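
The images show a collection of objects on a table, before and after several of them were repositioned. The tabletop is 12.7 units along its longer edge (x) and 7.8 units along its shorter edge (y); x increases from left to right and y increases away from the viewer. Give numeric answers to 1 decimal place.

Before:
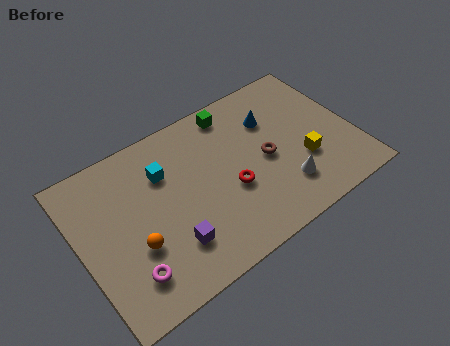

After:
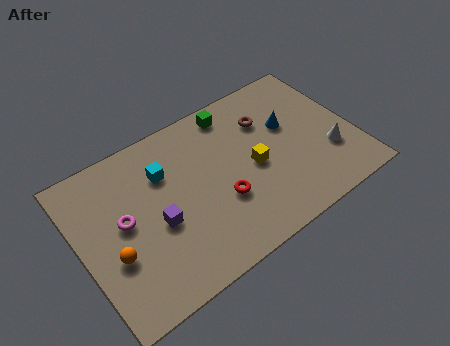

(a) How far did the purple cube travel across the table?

1.4

The purple cube moved from about (3.8, 2.0) to (3.4, 3.3), a distance of √(0.4² + 1.3²) ≈ 1.4.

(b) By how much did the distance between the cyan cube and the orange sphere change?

+0.6

They were about 3.2 units apart before and 3.8 after — 0.6 units further apart.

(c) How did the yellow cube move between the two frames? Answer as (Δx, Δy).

(-2.2, 0.9)

The yellow cube started near (10.2, 2.7) and ended near (8.0, 3.6).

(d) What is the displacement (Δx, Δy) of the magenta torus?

(0.2, 2.5)

The magenta torus was at about (1.8, 1.7) and moved to about (2.0, 4.2).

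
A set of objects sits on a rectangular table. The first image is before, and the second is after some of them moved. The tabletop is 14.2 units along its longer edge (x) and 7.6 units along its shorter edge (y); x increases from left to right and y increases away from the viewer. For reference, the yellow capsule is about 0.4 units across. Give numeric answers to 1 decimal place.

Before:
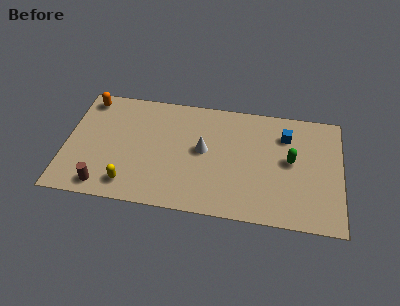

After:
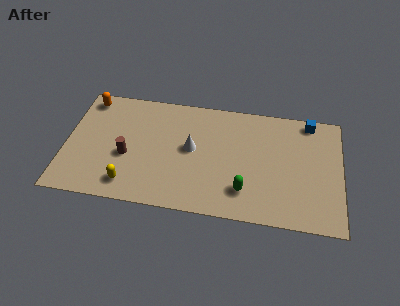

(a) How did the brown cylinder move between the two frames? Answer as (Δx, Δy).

(1.1, 2.1)

The brown cylinder started near (2.1, 1.0) and ended near (3.2, 3.1).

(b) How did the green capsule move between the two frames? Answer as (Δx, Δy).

(-2.3, -2.3)

From the two frames, the green capsule sits at roughly (11.6, 4.1) before and (9.3, 1.8) after.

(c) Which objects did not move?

the orange capsule and the yellow capsule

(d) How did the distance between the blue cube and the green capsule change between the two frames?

+4.3

The distance was about 1.6 in the first image and 5.9 in the second, so they moved 4.3 units further apart.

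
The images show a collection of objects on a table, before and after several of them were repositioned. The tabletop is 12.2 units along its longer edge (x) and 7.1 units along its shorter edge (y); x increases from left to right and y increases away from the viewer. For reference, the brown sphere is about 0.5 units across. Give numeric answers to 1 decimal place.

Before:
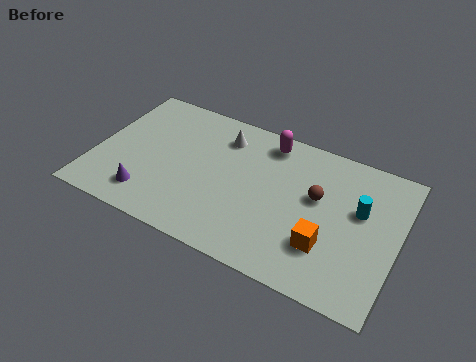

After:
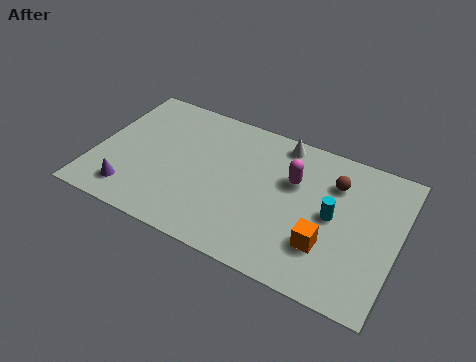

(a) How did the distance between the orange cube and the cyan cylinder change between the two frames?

-1.0

The distance was about 2.5 in the first image and 1.5 in the second, so they moved 1.0 units closer together.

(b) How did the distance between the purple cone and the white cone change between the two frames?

+2.5

Before: roughly 4.9 units apart; after: 7.4. That's 2.5 units further apart.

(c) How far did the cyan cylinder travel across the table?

1.2

The cyan cylinder moved from about (10.6, 4.3) to (9.6, 3.6), a distance of √(1.0² + 0.7²) ≈ 1.2.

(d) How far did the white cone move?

2.4

From (4.9, 5.6) to (7.2, 6.3), the white cone covered √(2.3² + 0.7²) ≈ 2.4 units.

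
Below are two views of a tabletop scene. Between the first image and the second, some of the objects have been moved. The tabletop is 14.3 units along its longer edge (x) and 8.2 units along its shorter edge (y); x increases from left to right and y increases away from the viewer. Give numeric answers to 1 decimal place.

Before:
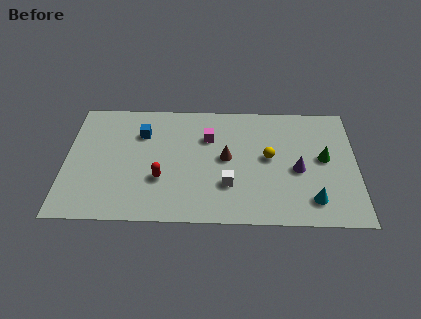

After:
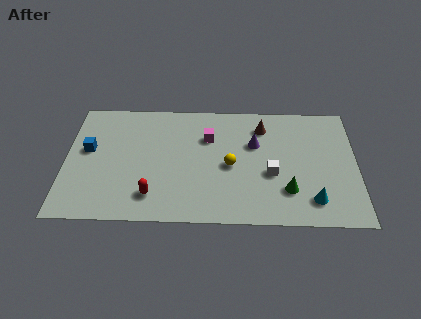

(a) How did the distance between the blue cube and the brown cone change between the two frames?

+4.3

They were about 4.5 units apart before and 8.8 after — 4.3 units further apart.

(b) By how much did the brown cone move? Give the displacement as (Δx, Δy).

(1.8, 2.2)

From the two frames, the brown cone sits at roughly (7.9, 4.3) before and (9.7, 6.5) after.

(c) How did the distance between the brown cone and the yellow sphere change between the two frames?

+1.0

They were about 2.1 units apart before and 3.1 after — 1.0 units further apart.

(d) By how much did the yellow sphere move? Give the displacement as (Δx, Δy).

(-1.9, -0.6)

The yellow sphere started near (10.0, 4.4) and ended near (8.1, 3.8).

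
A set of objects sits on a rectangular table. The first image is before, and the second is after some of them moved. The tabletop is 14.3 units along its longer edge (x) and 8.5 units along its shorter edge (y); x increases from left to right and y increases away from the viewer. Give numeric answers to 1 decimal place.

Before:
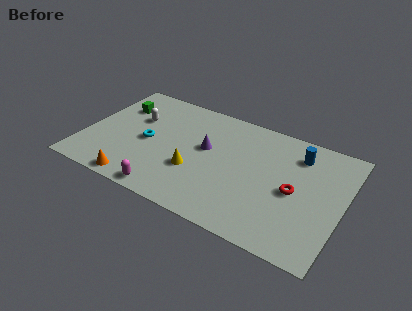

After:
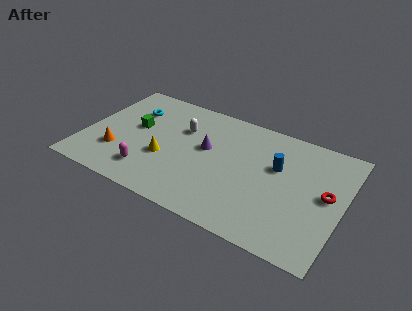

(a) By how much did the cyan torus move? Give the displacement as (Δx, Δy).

(-1.2, 2.1)

The cyan torus was at about (3.5, 4.0) and moved to about (2.3, 6.1).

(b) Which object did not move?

the purple cone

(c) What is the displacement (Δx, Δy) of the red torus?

(1.7, 0.5)

From the two frames, the red torus sits at roughly (11.7, 4.0) before and (13.4, 4.5) after.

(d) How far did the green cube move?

1.8

The green cube was near (1.5, 6.1) before and (2.7, 4.8) after, so it travelled √(1.2² + 1.3²) ≈ 1.8 units.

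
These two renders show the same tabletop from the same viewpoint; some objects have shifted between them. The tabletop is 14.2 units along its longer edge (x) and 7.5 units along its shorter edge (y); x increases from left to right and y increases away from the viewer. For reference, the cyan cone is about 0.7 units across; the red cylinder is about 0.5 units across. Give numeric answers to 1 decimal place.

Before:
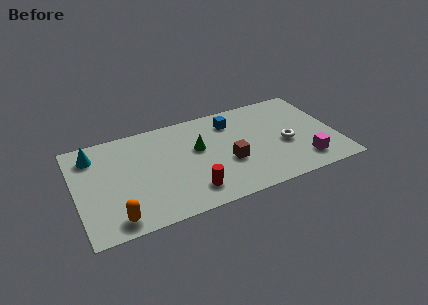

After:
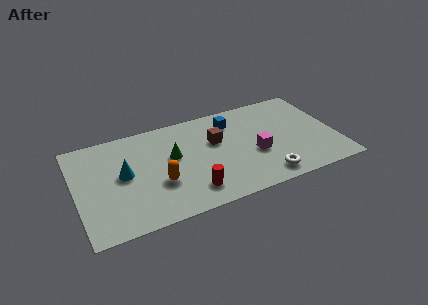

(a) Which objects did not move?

the red cylinder and the blue cube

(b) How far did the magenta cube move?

2.9

The magenta cube moved from about (12.2, 1.5) to (9.7, 3.0), a distance of √(2.5² + 1.5²) ≈ 2.9.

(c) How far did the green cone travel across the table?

1.4

The green cone was near (6.7, 4.5) before and (5.3, 4.4) after, so it travelled √(1.4² + 0.1²) ≈ 1.4 units.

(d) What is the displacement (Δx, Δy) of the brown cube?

(-0.5, 1.8)

The brown cube was at about (8.2, 2.9) and moved to about (7.7, 4.7).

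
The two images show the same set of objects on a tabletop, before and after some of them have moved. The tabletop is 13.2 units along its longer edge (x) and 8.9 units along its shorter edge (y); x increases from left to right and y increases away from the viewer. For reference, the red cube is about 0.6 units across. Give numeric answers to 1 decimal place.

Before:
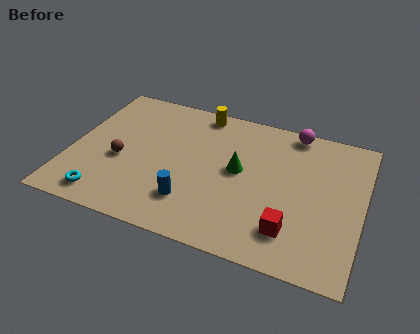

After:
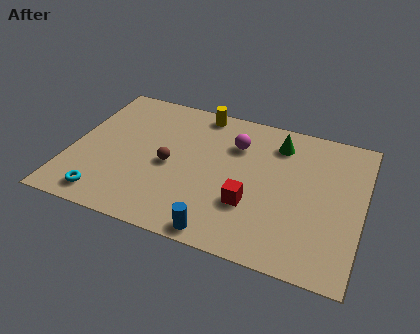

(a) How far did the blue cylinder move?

2.1

The blue cylinder was near (5.7, 2.2) before and (7.2, 0.8) after, so it travelled √(1.5² + 1.4²) ≈ 2.1 units.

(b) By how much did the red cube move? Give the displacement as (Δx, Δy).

(-1.9, 0.9)

The red cube was at about (10.2, 2.0) and moved to about (8.3, 2.9).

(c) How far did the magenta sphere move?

3.0

The magenta sphere was near (9.8, 8.1) before and (7.3, 6.4) after, so it travelled √(2.5² + 1.7²) ≈ 3.0 units.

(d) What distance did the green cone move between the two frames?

2.8

The green cone was near (7.6, 4.8) before and (9.2, 7.1) after, so it travelled √(1.6² + 2.3²) ≈ 2.8 units.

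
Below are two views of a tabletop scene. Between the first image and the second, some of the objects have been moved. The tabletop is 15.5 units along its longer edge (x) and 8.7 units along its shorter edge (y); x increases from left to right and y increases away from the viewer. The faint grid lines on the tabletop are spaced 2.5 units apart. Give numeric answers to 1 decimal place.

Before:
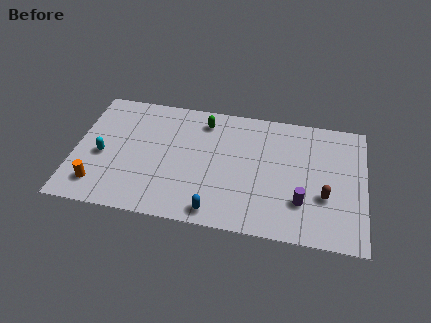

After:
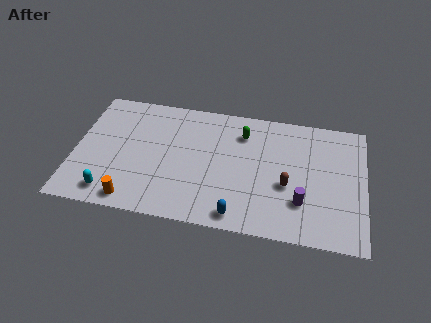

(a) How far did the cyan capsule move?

2.6

The cyan capsule was near (1.5, 3.8) before and (2.1, 1.3) after, so it travelled √(0.6² + 2.5²) ≈ 2.6 units.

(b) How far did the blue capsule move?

1.2

The blue capsule was near (7.7, 1.0) before and (8.9, 1.0) after, so it travelled √(1.2² + 0.0²) ≈ 1.2 units.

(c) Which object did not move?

the purple cylinder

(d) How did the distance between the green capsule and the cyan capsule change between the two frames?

+2.4

They were about 6.3 units apart before and 8.7 after — 2.4 units further apart.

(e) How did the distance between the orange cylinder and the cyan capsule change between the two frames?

-0.9

Before: roughly 2.1 units apart; after: 1.2. That's 0.9 units closer together.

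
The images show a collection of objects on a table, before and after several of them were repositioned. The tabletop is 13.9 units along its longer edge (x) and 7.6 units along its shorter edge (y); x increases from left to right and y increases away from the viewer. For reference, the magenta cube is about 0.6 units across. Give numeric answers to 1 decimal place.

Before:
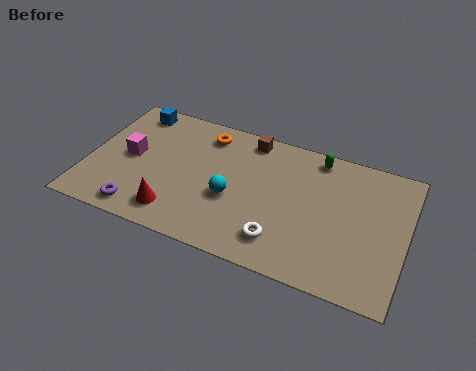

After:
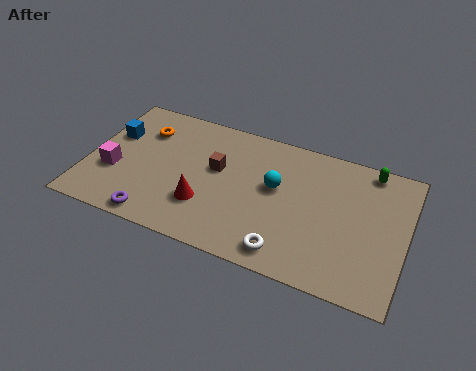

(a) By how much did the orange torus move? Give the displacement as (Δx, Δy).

(-2.7, -0.7)

The orange torus was at about (4.9, 6.3) and moved to about (2.2, 5.6).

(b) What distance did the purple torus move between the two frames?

0.7

The purple torus moved from about (2.6, 1.0) to (3.3, 0.8), a distance of √(0.7² + 0.2²) ≈ 0.7.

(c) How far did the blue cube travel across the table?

1.8

From (1.6, 6.6) to (0.9, 4.9), the blue cube covered √(0.7² + 1.7²) ≈ 1.8 units.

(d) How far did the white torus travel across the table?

0.6

The white torus moved from about (8.7, 1.6) to (9.0, 1.1), a distance of √(0.3² + 0.5²) ≈ 0.6.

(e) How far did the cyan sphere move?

2.2

From (6.4, 3.1) to (8.2, 4.4), the cyan sphere covered √(1.8² + 1.3²) ≈ 2.2 units.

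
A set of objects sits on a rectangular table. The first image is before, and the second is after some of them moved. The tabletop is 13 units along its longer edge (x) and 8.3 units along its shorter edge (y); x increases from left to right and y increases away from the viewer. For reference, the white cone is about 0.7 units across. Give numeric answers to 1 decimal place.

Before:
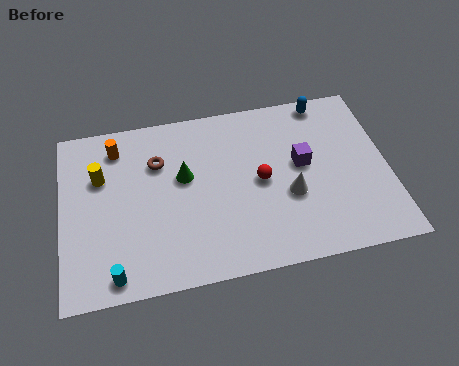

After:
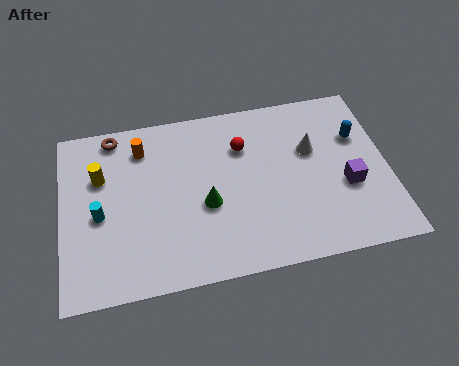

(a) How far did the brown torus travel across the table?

2.3

From (3.9, 5.8) to (2.2, 7.4), the brown torus covered √(1.7² + 1.6²) ≈ 2.3 units.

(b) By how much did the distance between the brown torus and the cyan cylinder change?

-1.5

Before: roughly 5.3 units apart; after: 3.8. That's 1.5 units closer together.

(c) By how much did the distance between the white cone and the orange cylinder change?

-0.8

Before: roughly 7.6 units apart; after: 6.8. That's 0.8 units closer together.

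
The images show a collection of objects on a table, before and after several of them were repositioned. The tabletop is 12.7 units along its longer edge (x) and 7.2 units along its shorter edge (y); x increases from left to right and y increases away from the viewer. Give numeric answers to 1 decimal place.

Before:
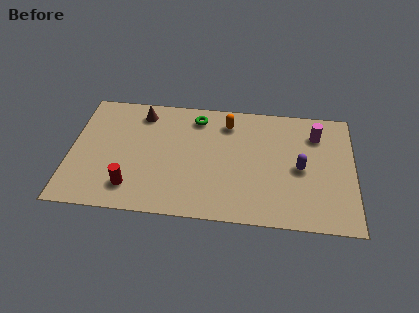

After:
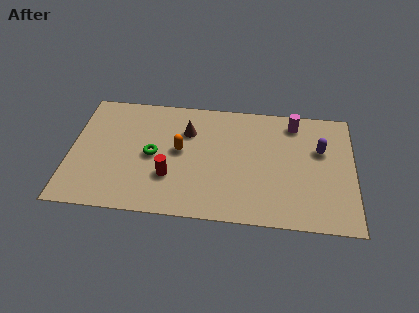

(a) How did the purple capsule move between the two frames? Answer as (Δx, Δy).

(0.9, 1.2)

The purple capsule was at about (10.3, 3.4) and moved to about (11.2, 4.6).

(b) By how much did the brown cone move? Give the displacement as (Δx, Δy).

(2.1, -0.9)

The brown cone was at about (3.1, 6.0) and moved to about (5.2, 5.1).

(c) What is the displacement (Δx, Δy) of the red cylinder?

(1.7, 0.8)

The red cylinder started near (2.8, 1.5) and ended near (4.5, 2.3).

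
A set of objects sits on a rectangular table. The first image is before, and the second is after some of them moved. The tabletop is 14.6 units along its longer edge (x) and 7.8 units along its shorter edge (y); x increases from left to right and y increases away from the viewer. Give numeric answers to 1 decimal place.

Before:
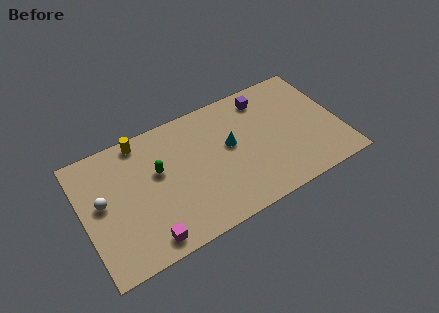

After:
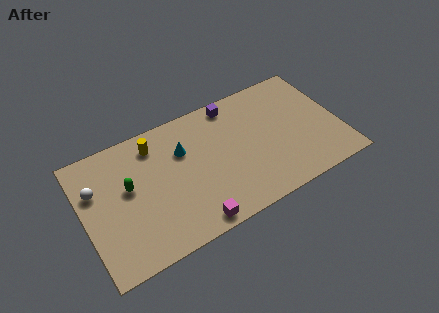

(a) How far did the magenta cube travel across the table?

2.5

The magenta cube was near (3.2, 1.0) before and (5.7, 0.8) after, so it travelled √(2.5² + 0.2²) ≈ 2.5 units.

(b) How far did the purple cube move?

1.8

The purple cube was near (10.7, 6.5) before and (8.9, 6.9) after, so it travelled √(1.8² + 0.4²) ≈ 1.8 units.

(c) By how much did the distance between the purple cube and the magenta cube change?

-2.4

The distance was about 9.3 in the first image and 6.9 in the second, so they moved 2.4 units closer together.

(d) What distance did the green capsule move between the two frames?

1.7

From (4.3, 4.7) to (2.6, 4.5), the green capsule covered √(1.7² + 0.2²) ≈ 1.7 units.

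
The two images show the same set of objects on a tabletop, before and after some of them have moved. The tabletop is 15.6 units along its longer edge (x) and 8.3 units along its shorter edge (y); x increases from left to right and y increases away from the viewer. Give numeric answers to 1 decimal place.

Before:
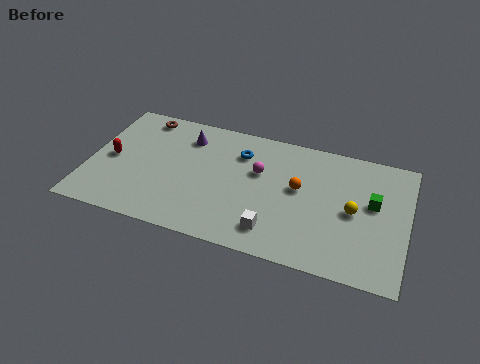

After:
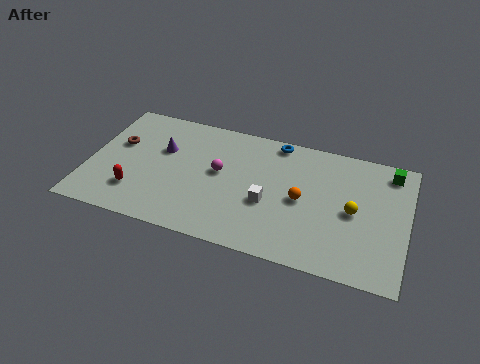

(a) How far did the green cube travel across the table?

2.4

The green cube was near (13.9, 4.8) before and (14.6, 7.1) after, so it travelled √(0.7² + 2.3²) ≈ 2.4 units.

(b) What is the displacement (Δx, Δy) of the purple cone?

(-1.1, -1.2)

From the two frames, the purple cone sits at roughly (4.6, 6.5) before and (3.5, 5.3) after.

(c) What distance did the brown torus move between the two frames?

2.4

The brown torus was near (2.3, 7.3) before and (1.3, 5.1) after, so it travelled √(1.0² + 2.2²) ≈ 2.4 units.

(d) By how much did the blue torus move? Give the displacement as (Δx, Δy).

(1.7, 1.3)

The blue torus started near (7.3, 6.2) and ended near (9.0, 7.5).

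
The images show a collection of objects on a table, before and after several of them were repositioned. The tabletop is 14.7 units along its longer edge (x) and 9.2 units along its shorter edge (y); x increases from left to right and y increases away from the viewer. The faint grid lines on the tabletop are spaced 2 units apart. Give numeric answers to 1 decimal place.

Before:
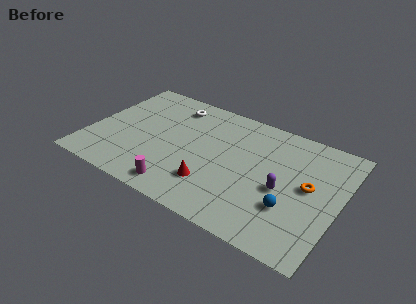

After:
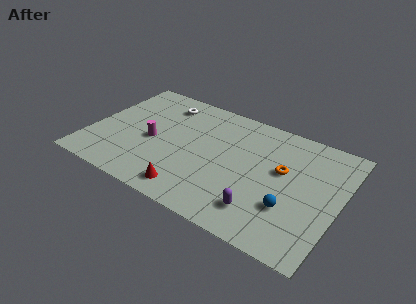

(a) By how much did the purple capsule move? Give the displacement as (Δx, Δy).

(-0.9, -2.1)

The purple capsule was at about (11.5, 4.0) and moved to about (10.6, 1.9).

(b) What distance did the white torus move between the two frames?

0.6

From (4.4, 7.6) to (3.8, 7.5), the white torus covered √(0.6² + 0.1²) ≈ 0.6 units.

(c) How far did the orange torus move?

1.7

The orange torus was near (12.9, 4.9) before and (11.3, 5.4) after, so it travelled √(1.6² + 0.5²) ≈ 1.7 units.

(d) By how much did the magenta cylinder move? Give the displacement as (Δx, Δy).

(-2.2, 2.9)

The magenta cylinder was at about (5.9, 1.2) and moved to about (3.7, 4.1).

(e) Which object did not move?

the blue sphere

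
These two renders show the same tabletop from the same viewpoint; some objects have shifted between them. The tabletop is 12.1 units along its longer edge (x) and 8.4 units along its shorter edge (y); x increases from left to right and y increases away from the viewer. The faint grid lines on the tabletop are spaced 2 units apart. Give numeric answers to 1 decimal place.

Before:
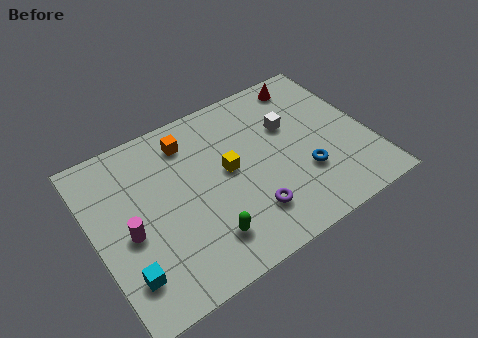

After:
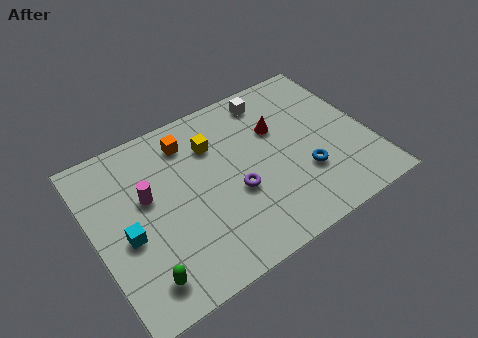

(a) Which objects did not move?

the blue torus and the orange cube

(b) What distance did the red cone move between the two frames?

2.5

From (10.0, 7.3) to (8.3, 5.5), the red cone covered √(1.7² + 1.8²) ≈ 2.5 units.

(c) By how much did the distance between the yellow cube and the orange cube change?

-1.5

They were about 2.7 units apart before and 1.2 after — 1.5 units closer together.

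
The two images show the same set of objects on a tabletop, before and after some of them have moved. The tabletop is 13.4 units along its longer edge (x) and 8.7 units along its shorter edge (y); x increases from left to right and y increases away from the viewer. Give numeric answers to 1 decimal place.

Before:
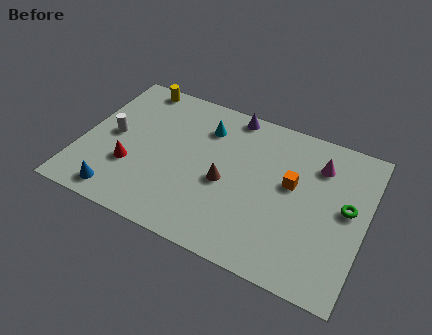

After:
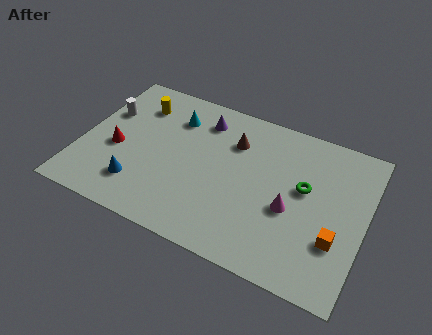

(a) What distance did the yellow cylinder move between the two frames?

1.2

The yellow cylinder was near (2.0, 7.9) before and (2.3, 6.7) after, so it travelled √(0.3² + 1.2²) ≈ 1.2 units.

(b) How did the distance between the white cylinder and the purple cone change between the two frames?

-1.7

The distance was about 6.4 in the first image and 4.7 in the second, so they moved 1.7 units closer together.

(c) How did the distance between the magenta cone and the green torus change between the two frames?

-0.9

The distance was about 2.4 in the first image and 1.5 in the second, so they moved 0.9 units closer together.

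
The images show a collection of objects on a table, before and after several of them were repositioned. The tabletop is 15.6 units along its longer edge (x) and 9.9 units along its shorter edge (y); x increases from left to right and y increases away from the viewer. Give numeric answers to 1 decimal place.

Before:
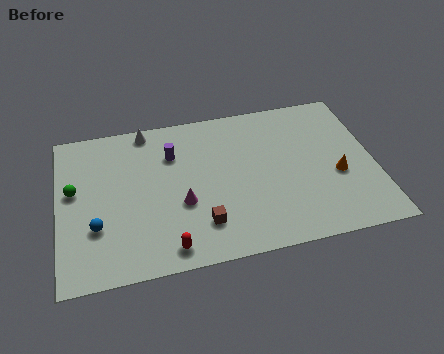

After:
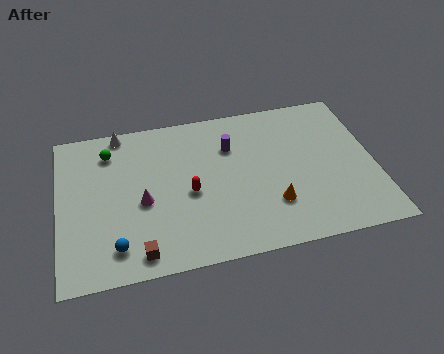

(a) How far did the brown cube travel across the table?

3.3

The brown cube moved from about (6.9, 2.3) to (3.8, 1.2), a distance of √(3.1² + 1.1²) ≈ 3.3.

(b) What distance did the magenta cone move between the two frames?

2.0

The magenta cone was near (6.0, 3.8) before and (4.1, 4.3) after, so it travelled √(1.9² + 0.5²) ≈ 2.0 units.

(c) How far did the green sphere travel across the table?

2.8

The green sphere moved from about (0.8, 5.7) to (2.6, 7.9), a distance of √(1.8² + 2.2²) ≈ 2.8.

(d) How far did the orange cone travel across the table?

3.5

The orange cone was near (13.7, 4.0) before and (10.4, 2.8) after, so it travelled √(3.3² + 1.2²) ≈ 3.5 units.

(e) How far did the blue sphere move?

1.7

The blue sphere moved from about (1.8, 3.2) to (2.7, 1.8), a distance of √(0.9² + 1.4²) ≈ 1.7.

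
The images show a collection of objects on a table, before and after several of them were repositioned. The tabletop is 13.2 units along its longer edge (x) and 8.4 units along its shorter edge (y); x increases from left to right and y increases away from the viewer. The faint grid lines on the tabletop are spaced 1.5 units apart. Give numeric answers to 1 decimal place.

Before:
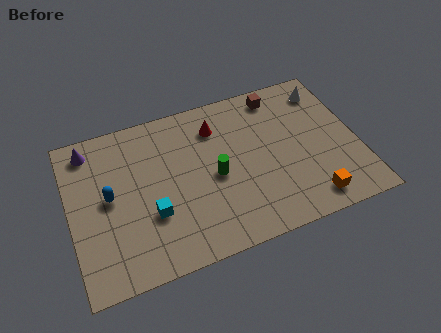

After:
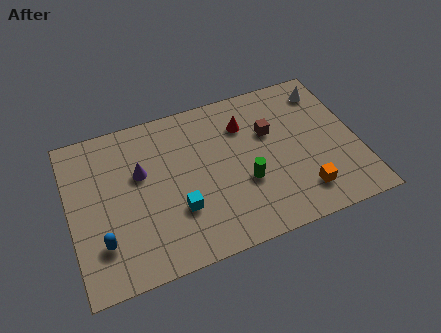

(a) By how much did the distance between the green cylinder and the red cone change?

+0.5

They were about 2.6 units apart before and 3.1 after — 0.5 units further apart.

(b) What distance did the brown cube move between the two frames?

2.0

From (9.9, 7.3) to (9.3, 5.4), the brown cube covered √(0.6² + 1.9²) ≈ 2.0 units.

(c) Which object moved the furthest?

the purple cone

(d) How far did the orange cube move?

0.6

The orange cube moved from about (10.7, 1.2) to (10.4, 1.7), a distance of √(0.3² + 0.5²) ≈ 0.6.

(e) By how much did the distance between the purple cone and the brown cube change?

-2.8

They were about 8.8 units apart before and 6.0 after — 2.8 units closer together.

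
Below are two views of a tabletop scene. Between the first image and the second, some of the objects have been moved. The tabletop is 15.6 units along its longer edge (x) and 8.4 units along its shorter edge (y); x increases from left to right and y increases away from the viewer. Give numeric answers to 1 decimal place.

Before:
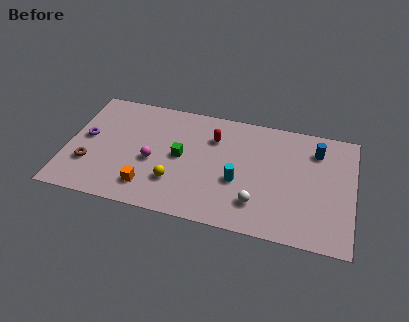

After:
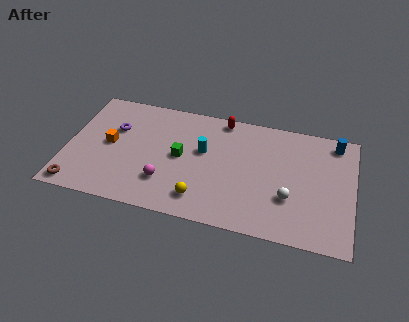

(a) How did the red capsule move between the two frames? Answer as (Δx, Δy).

(0.4, 1.5)

The red capsule was at about (7.9, 6.1) and moved to about (8.3, 7.6).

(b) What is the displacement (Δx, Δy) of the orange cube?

(-2.3, 2.6)

From the two frames, the orange cube sits at roughly (4.6, 1.7) before and (2.3, 4.3) after.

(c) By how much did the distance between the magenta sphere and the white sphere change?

+0.7

Before: roughly 6.0 units apart; after: 6.7. That's 0.7 units further apart.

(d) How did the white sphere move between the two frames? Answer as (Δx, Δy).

(1.7, 0.8)

The white sphere was at about (10.5, 2.0) and moved to about (12.2, 2.8).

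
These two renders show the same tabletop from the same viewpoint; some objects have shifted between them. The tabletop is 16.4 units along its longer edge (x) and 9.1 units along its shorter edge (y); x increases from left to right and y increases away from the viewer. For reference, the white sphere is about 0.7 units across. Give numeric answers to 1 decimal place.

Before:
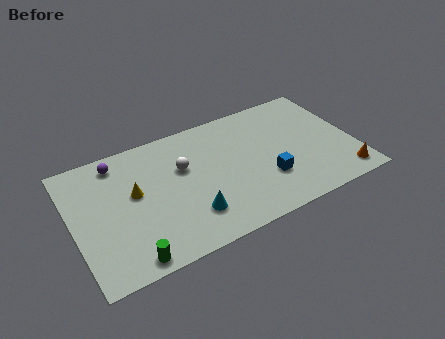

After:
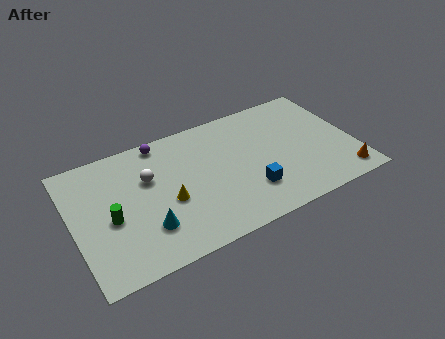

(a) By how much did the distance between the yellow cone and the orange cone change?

-2.1

They were about 12.4 units apart before and 10.3 after — 2.1 units closer together.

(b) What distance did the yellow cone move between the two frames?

2.3

The yellow cone moved from about (3.6, 5.2) to (5.4, 3.8), a distance of √(1.8² + 1.4²) ≈ 2.3.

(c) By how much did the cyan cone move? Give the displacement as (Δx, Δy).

(-2.5, 0.2)

The cyan cone was at about (6.5, 2.3) and moved to about (4.0, 2.5).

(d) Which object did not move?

the orange cone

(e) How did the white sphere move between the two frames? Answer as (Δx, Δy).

(-2.0, 0.1)

The white sphere started near (6.5, 5.8) and ended near (4.5, 5.9).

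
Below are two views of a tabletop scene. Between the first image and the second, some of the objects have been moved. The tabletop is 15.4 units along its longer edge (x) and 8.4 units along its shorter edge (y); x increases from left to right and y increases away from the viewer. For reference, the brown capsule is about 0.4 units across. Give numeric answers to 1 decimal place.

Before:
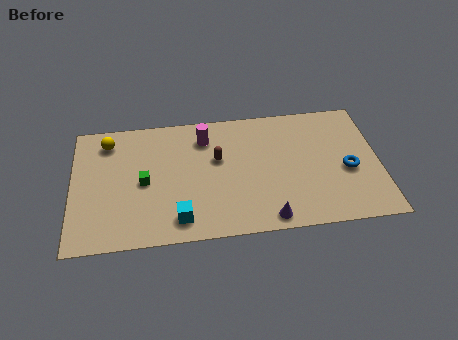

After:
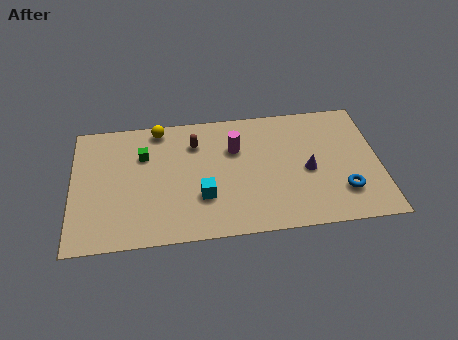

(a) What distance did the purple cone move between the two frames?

3.6

The purple cone moved from about (9.7, 0.9) to (11.8, 3.8), a distance of √(2.1² + 2.9²) ≈ 3.6.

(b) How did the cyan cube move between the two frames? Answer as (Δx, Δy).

(1.2, 1.3)

The cyan cube started near (5.3, 1.4) and ended near (6.5, 2.7).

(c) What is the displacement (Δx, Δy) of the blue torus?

(-0.3, -1.4)

From the two frames, the blue torus sits at roughly (13.8, 3.6) before and (13.5, 2.2) after.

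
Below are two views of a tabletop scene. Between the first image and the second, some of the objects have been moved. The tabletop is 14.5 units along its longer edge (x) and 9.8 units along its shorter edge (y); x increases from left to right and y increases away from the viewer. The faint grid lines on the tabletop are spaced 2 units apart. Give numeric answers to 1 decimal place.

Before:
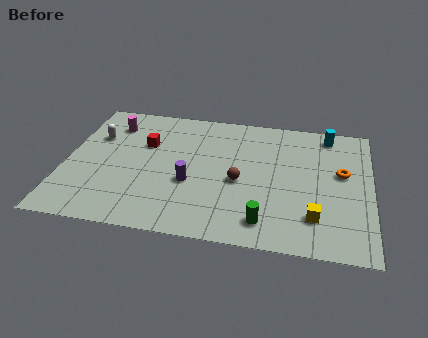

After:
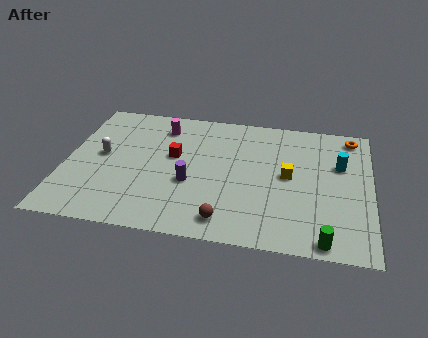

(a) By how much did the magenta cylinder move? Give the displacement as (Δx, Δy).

(2.4, 0.2)

From the two frames, the magenta cylinder sits at roughly (2.0, 7.7) before and (4.4, 7.9) after.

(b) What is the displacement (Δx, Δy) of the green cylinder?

(2.8, -0.8)

From the two frames, the green cylinder sits at roughly (9.6, 1.6) before and (12.4, 0.8) after.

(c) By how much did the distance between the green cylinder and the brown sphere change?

+1.6

They were about 3.0 units apart before and 4.6 after — 1.6 units further apart.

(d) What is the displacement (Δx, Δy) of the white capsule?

(0.4, -1.4)

From the two frames, the white capsule sits at roughly (1.3, 6.6) before and (1.7, 5.2) after.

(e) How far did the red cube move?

1.6

The red cube was near (3.7, 6.4) before and (5.1, 5.7) after, so it travelled √(1.4² + 0.7²) ≈ 1.6 units.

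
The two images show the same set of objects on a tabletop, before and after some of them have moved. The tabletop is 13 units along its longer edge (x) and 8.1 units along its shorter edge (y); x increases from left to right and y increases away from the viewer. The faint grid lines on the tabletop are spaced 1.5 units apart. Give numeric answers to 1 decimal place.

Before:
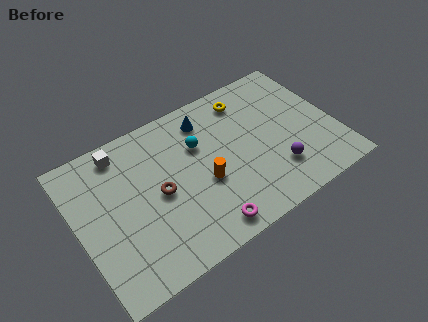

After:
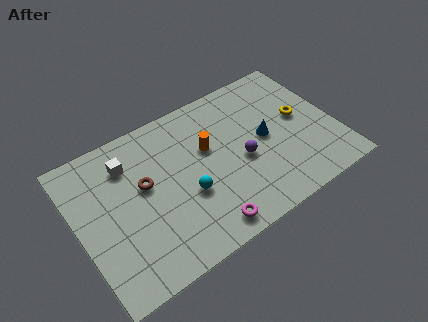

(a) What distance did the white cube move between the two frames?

0.8

From (2.6, 7.0) to (2.8, 6.2), the white cube covered √(0.2² + 0.8²) ≈ 0.8 units.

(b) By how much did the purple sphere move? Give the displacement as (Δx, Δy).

(-1.5, 1.4)

From the two frames, the purple sphere sits at roughly (9.7, 2.1) before and (8.2, 3.5) after.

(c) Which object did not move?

the magenta torus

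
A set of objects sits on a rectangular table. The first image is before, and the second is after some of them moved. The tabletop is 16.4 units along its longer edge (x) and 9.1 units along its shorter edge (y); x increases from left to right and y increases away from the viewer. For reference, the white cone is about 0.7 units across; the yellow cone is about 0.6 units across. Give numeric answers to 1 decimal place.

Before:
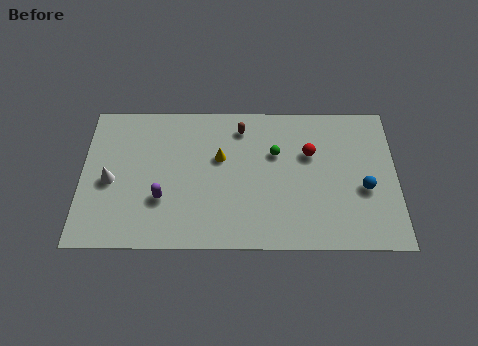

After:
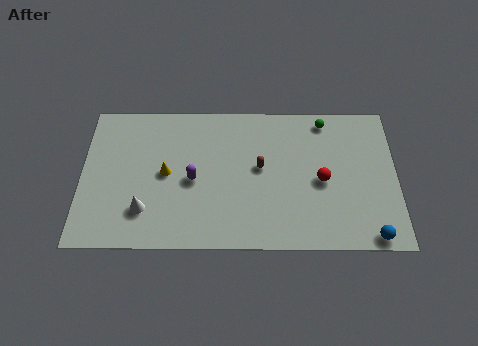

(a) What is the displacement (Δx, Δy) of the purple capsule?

(1.6, 1.2)

The purple capsule was at about (4.2, 3.0) and moved to about (5.8, 4.2).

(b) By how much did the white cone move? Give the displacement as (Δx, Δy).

(1.8, -1.8)

The white cone started near (1.5, 4.1) and ended near (3.3, 2.3).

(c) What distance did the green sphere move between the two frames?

3.3

The green sphere moved from about (10.1, 5.9) to (12.7, 8.0), a distance of √(2.6² + 2.1²) ≈ 3.3.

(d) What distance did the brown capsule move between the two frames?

2.7

From (8.3, 7.5) to (9.3, 5.0), the brown capsule covered √(1.0² + 2.5²) ≈ 2.7 units.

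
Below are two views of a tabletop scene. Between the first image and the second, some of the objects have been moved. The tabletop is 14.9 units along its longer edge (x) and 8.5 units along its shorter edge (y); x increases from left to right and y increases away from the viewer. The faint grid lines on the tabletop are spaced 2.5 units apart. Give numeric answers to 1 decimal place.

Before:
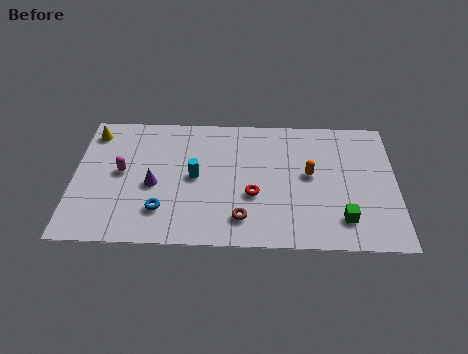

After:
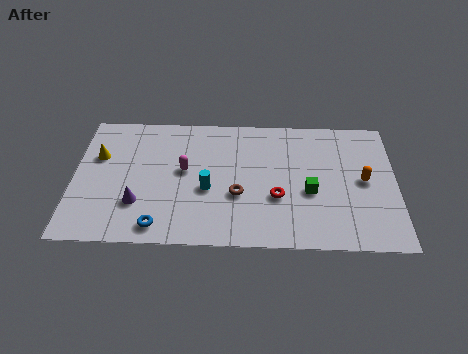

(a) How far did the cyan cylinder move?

1.0

From (5.6, 4.3) to (6.2, 3.5), the cyan cylinder covered √(0.6² + 0.8²) ≈ 1.0 units.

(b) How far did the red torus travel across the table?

1.1

From (8.3, 3.2) to (9.4, 3.1), the red torus covered √(1.1² + 0.1²) ≈ 1.1 units.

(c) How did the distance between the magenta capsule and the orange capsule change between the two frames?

-0.4

Before: roughly 8.7 units apart; after: 8.3. That's 0.4 units closer together.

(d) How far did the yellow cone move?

1.6

From (0.8, 7.1) to (1.1, 5.5), the yellow cone covered √(0.3² + 1.6²) ≈ 1.6 units.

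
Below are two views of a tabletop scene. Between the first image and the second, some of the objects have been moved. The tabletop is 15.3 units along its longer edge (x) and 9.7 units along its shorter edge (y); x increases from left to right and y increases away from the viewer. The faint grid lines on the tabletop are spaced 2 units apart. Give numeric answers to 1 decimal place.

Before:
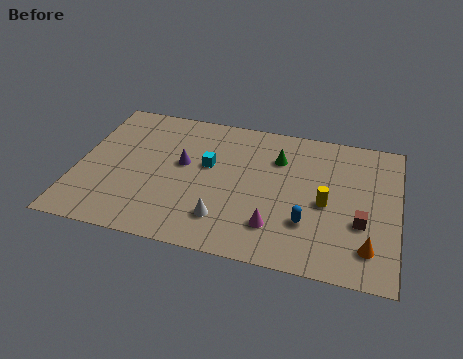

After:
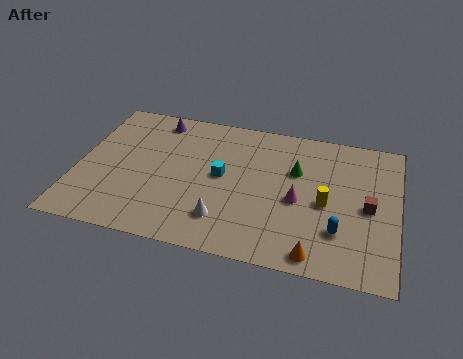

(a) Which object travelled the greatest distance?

the purple cone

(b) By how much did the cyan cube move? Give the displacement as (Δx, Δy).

(0.7, -0.6)

The cyan cube started near (6.2, 5.7) and ended near (6.9, 5.1).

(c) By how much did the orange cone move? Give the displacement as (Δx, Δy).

(-2.4, -1.0)

The orange cone was at about (14.0, 2.0) and moved to about (11.6, 1.0).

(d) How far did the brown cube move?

1.1

The brown cube was near (13.6, 3.5) before and (13.9, 4.6) after, so it travelled √(0.3² + 1.1²) ≈ 1.1 units.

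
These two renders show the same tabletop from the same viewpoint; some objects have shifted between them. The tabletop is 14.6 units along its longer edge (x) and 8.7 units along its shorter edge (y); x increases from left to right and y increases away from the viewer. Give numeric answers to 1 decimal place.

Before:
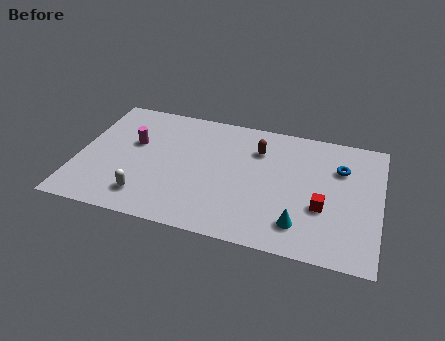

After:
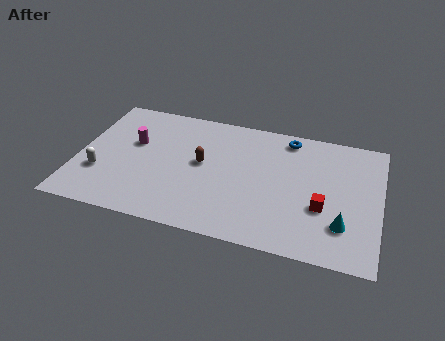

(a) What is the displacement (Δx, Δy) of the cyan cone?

(2.0, 0.5)

The cyan cone started near (10.9, 1.8) and ended near (12.9, 2.3).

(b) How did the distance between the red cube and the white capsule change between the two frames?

+2.2

The distance was about 8.5 in the first image and 10.7 in the second, so they moved 2.2 units further apart.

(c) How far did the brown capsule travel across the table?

3.1

The brown capsule moved from about (8.6, 6.4) to (6.0, 4.7), a distance of √(2.6² + 1.7²) ≈ 3.1.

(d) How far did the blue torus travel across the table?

3.0

The blue torus was near (12.6, 6.1) before and (10.0, 7.6) after, so it travelled √(2.6² + 1.5²) ≈ 3.0 units.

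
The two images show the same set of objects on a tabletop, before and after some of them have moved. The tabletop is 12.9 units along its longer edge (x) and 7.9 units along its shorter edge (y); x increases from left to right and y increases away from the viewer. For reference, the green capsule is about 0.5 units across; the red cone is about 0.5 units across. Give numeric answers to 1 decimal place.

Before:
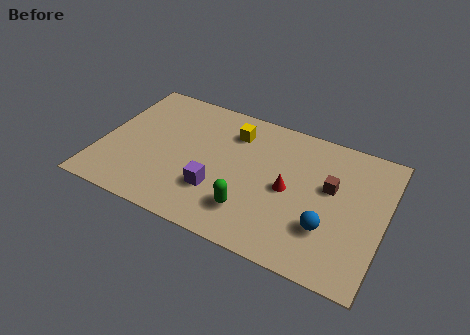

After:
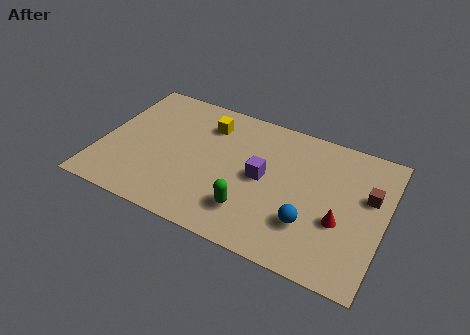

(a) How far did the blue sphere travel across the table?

0.8

The blue sphere was near (10.5, 2.4) before and (9.7, 2.3) after, so it travelled √(0.8² + 0.1²) ≈ 0.8 units.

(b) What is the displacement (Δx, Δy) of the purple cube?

(1.9, 1.6)

The purple cube started near (5.5, 2.4) and ended near (7.4, 4.0).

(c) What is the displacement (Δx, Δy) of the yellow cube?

(-1.2, 0.0)

The yellow cube started near (5.8, 6.1) and ended near (4.6, 6.1).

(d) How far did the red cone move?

2.5

From (8.6, 3.8) to (11.0, 3.0), the red cone covered √(2.4² + 0.8²) ≈ 2.5 units.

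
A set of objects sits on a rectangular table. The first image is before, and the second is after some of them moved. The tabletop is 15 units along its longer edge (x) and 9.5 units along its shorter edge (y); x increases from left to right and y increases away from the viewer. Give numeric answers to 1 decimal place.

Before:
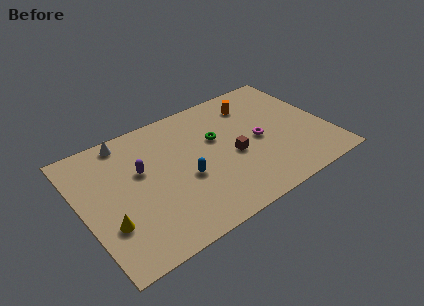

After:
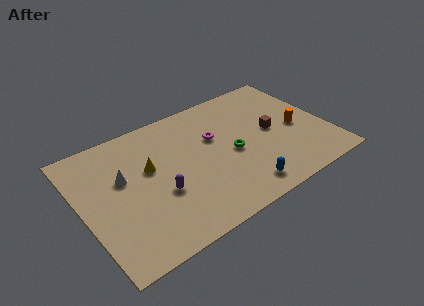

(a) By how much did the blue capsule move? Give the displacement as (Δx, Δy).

(3.0, -2.5)

The blue capsule was at about (6.1, 3.9) and moved to about (9.1, 1.4).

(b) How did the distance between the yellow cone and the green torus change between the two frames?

-2.6

The distance was about 7.7 in the first image and 5.1 in the second, so they moved 2.6 units closer together.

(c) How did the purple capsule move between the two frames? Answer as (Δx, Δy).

(0.8, -2.2)

From the two frames, the purple capsule sits at roughly (3.7, 5.8) before and (4.5, 3.6) after.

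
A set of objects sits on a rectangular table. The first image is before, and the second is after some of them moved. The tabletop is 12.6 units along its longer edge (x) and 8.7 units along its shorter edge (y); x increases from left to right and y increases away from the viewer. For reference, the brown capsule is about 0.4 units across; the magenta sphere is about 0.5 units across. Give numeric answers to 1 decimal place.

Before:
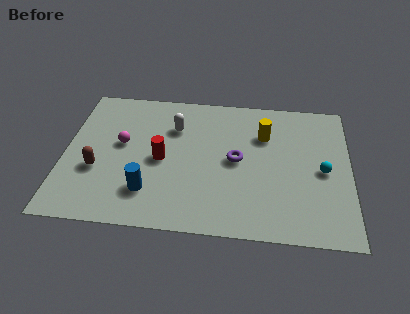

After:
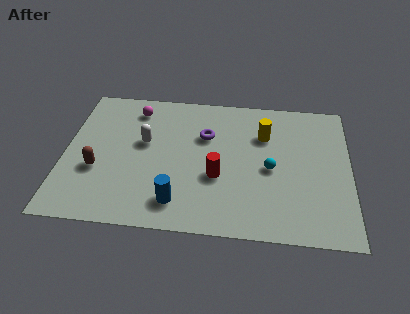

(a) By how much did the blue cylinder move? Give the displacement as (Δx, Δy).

(1.3, -0.5)

The blue cylinder was at about (3.8, 2.1) and moved to about (5.1, 1.6).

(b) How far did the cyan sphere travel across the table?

2.3

The cyan sphere was near (11.4, 4.1) before and (9.1, 4.0) after, so it travelled √(2.3² + 0.1²) ≈ 2.3 units.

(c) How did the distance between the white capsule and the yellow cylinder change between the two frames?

+1.4

The distance was about 4.0 in the first image and 5.4 in the second, so they moved 1.4 units further apart.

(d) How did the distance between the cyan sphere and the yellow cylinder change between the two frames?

-1.2

Before: roughly 3.3 units apart; after: 2.1. That's 1.2 units closer together.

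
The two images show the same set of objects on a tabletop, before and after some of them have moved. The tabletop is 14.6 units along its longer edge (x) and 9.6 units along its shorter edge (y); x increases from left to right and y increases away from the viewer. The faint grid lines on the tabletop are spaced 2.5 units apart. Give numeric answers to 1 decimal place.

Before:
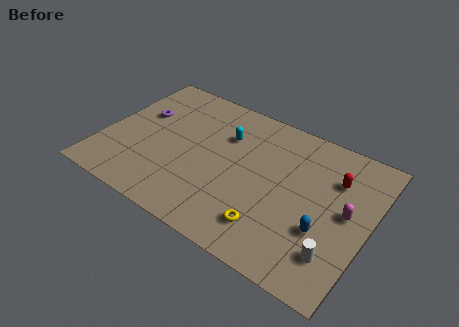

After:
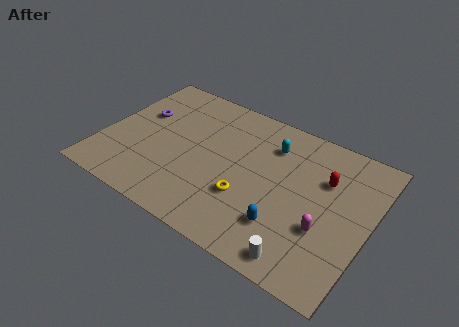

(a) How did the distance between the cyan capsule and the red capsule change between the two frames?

-2.9

The distance was about 6.1 in the first image and 3.2 in the second, so they moved 2.9 units closer together.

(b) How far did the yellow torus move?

1.9

The yellow torus moved from about (9.7, 2.0) to (8.2, 3.2), a distance of √(1.5² + 1.2²) ≈ 1.9.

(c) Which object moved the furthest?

the cyan capsule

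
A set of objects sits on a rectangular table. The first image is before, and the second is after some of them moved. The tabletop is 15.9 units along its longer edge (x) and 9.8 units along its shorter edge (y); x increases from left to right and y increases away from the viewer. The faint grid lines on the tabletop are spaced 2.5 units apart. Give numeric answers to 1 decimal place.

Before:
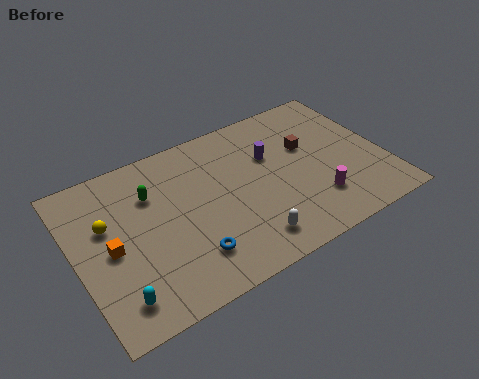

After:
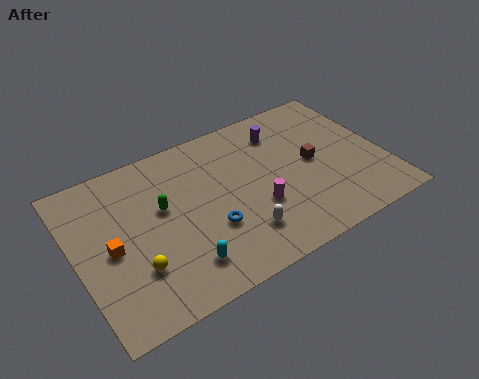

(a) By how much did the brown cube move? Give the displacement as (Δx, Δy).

(0.1, -1.1)

The brown cube started near (12.2, 6.1) and ended near (12.3, 5.0).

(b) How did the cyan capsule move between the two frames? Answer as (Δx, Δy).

(3.3, 0.3)

From the two frames, the cyan capsule sits at roughly (1.6, 1.7) before and (4.9, 2.0) after.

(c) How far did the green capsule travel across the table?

1.2

The green capsule moved from about (4.1, 6.9) to (4.5, 5.8), a distance of √(0.4² + 1.1²) ≈ 1.2.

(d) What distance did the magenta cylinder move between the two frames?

3.1

The magenta cylinder moved from about (12.0, 2.5) to (9.1, 3.5), a distance of √(2.9² + 1.0²) ≈ 3.1.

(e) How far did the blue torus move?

1.6

From (5.4, 2.3) to (6.6, 3.4), the blue torus covered √(1.2² + 1.1²) ≈ 1.6 units.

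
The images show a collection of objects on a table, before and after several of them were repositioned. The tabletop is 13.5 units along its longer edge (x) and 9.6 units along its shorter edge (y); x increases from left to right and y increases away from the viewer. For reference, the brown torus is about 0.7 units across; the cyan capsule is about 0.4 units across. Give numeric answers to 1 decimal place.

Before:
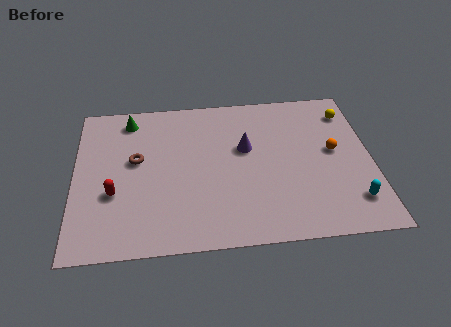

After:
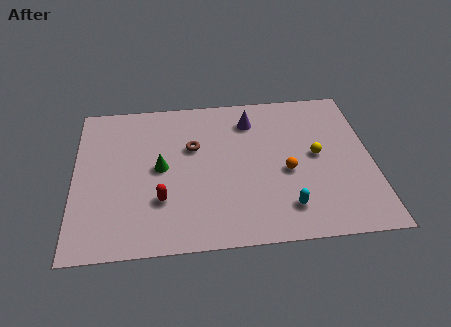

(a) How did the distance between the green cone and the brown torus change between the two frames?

-0.8

Before: roughly 2.7 units apart; after: 1.9. That's 0.8 units closer together.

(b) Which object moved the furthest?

the green cone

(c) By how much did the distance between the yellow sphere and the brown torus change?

-4.3

They were about 10.0 units apart before and 5.7 after — 4.3 units closer together.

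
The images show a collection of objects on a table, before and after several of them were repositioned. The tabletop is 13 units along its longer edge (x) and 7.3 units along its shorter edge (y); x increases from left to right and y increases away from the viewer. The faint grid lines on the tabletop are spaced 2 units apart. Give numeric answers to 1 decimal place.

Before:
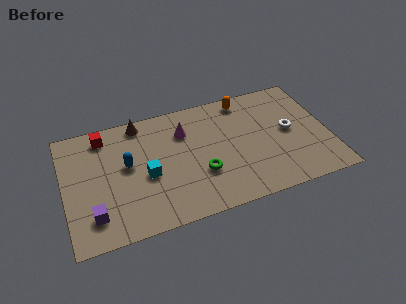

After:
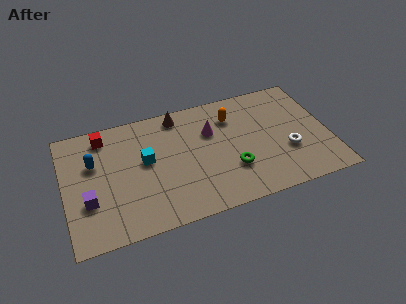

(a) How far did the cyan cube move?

0.9

The cyan cube moved from about (4.0, 3.2) to (4.0, 4.1), a distance of √(0.0² + 0.9²) ≈ 0.9.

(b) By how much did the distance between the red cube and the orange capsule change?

-0.7

Before: roughly 7.0 units apart; after: 6.3. That's 0.7 units closer together.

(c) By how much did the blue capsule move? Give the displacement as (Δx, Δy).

(-1.6, 0.6)

The blue capsule started near (3.1, 4.1) and ended near (1.5, 4.7).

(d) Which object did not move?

the red cube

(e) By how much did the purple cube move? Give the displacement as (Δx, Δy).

(-0.2, 0.9)

From the two frames, the purple cube sits at roughly (1.3, 1.6) before and (1.1, 2.5) after.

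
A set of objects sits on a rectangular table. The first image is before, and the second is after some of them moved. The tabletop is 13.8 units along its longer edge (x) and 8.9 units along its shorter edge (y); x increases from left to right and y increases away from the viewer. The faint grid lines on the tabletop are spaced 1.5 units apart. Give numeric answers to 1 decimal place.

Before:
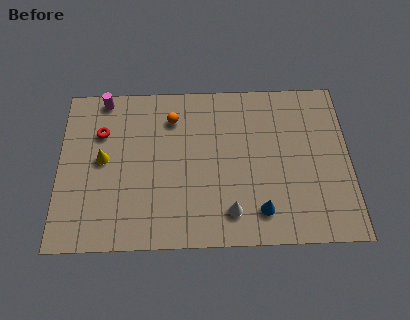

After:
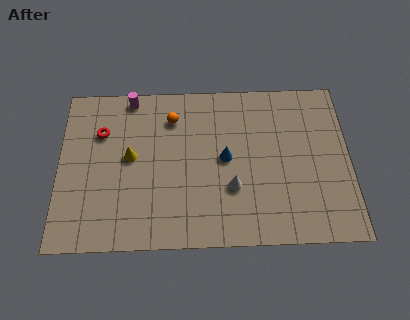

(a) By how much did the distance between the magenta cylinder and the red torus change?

+0.5

The distance was about 1.9 in the first image and 2.4 in the second, so they moved 0.5 units further apart.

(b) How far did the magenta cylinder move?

1.3

From (2.1, 8.1) to (3.4, 8.1), the magenta cylinder covered √(1.3² + 0.0²) ≈ 1.3 units.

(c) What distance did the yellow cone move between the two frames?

1.3

The yellow cone moved from about (2.1, 4.7) to (3.4, 4.8), a distance of √(1.3² + 0.1²) ≈ 1.3.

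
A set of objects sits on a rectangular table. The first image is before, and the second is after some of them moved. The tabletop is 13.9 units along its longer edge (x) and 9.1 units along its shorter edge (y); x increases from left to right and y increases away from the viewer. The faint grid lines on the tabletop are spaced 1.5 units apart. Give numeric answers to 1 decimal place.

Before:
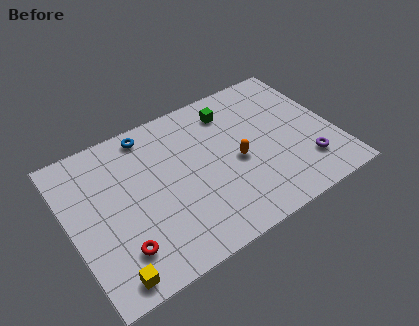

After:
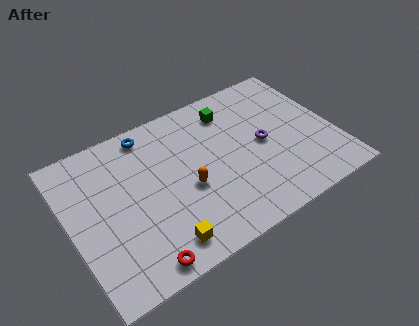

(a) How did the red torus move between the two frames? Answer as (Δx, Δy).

(0.8, -1.2)

From the two frames, the red torus sits at roughly (2.2, 2.1) before and (3.0, 0.9) after.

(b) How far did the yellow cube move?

2.7

The yellow cube was near (1.5, 1.0) before and (4.2, 1.4) after, so it travelled √(2.7² + 0.4²) ≈ 2.7 units.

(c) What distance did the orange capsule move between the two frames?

2.7

The orange capsule moved from about (8.7, 4.1) to (6.0, 3.8), a distance of √(2.7² + 0.3²) ≈ 2.7.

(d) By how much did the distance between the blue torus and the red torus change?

+0.9

The distance was about 6.4 in the first image and 7.3 in the second, so they moved 0.9 units further apart.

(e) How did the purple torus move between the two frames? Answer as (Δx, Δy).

(-1.9, 2.3)

The purple torus was at about (12.1, 2.2) and moved to about (10.2, 4.5).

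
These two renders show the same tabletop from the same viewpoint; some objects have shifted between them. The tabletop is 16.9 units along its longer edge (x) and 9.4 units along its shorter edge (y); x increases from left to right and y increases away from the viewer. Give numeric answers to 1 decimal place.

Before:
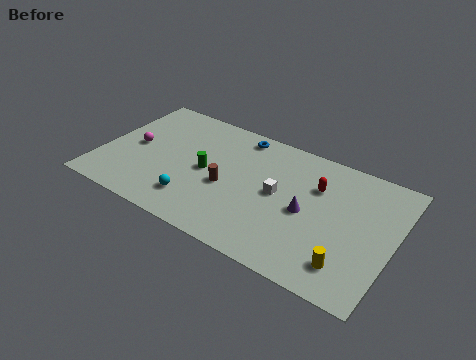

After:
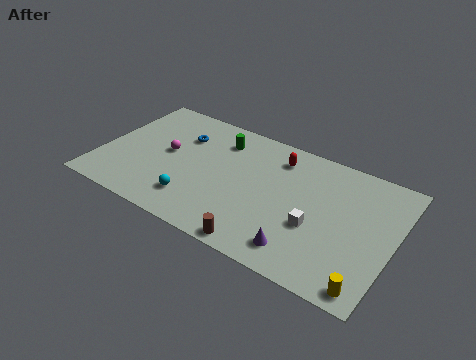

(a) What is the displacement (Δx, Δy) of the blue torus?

(-3.2, -1.6)

From the two frames, the blue torus sits at roughly (7.5, 8.3) before and (4.3, 6.7) after.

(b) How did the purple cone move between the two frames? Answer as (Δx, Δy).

(0.1, -2.8)

The purple cone was at about (12.0, 4.4) and moved to about (12.1, 1.6).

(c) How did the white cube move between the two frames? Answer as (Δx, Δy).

(2.3, -1.3)

From the two frames, the white cube sits at roughly (10.3, 4.9) before and (12.6, 3.6) after.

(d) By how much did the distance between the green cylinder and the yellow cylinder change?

+2.4

They were about 9.0 units apart before and 11.4 after — 2.4 units further apart.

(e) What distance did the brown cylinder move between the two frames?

4.1

The brown cylinder moved from about (7.4, 4.0) to (9.9, 0.8), a distance of √(2.5² + 3.2²) ≈ 4.1.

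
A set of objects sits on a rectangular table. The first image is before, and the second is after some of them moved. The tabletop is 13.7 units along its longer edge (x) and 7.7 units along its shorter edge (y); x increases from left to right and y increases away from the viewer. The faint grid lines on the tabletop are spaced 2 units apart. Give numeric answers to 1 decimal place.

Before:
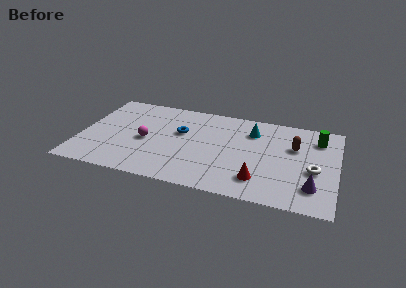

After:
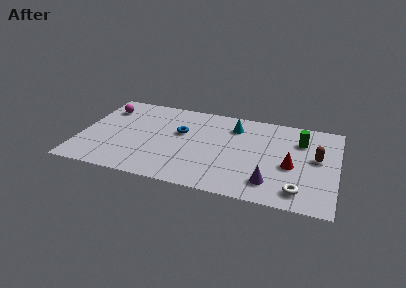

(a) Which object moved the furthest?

the magenta sphere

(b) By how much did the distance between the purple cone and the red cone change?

-0.8

Before: roughly 2.8 units apart; after: 2.0. That's 0.8 units closer together.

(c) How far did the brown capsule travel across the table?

1.4

The brown capsule was near (11.4, 5.0) before and (12.6, 4.3) after, so it travelled √(1.2² + 0.7²) ≈ 1.4 units.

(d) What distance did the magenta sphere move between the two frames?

3.4

From (3.5, 3.5) to (1.1, 5.9), the magenta sphere covered √(2.4² + 2.4²) ≈ 3.4 units.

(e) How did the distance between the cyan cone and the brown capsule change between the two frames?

+2.4

They were about 2.4 units apart before and 4.8 after — 2.4 units further apart.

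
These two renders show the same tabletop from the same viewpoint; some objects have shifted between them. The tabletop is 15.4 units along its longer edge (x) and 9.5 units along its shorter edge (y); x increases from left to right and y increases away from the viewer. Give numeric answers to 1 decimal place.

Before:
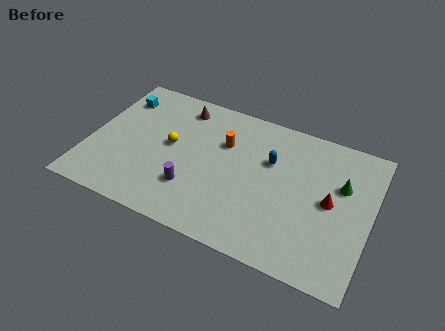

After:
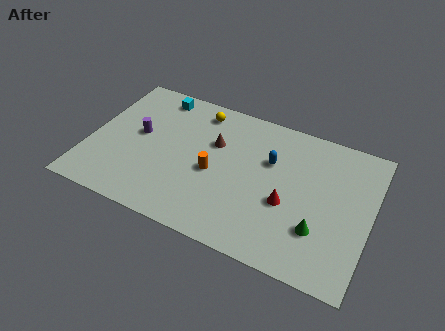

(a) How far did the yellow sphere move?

3.2

From (4.4, 5.1) to (5.6, 8.1), the yellow sphere covered √(1.2² + 3.0²) ≈ 3.2 units.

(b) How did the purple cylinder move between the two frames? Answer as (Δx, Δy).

(-3.3, 2.5)

The purple cylinder started near (5.9, 2.7) and ended near (2.6, 5.2).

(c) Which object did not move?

the blue capsule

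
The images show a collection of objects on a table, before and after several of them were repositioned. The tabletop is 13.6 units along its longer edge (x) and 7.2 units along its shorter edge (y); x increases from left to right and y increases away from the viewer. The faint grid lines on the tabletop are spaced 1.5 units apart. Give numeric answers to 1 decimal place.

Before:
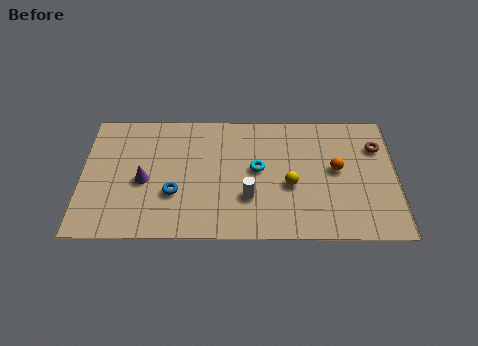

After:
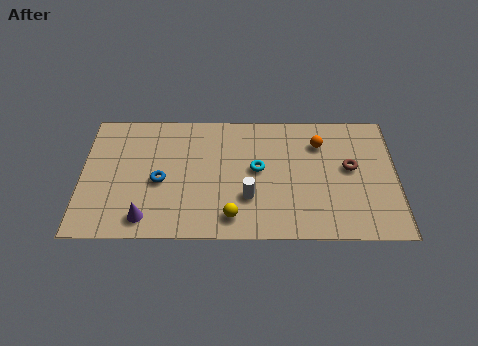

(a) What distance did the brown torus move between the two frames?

1.7

From (12.8, 5.2) to (11.6, 4.0), the brown torus covered √(1.2² + 1.2²) ≈ 1.7 units.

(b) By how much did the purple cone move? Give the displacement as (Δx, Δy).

(0.1, -2.1)

The purple cone was at about (2.7, 3.2) and moved to about (2.8, 1.1).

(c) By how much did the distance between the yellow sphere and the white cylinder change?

-0.6

The distance was about 1.9 in the first image and 1.3 in the second, so they moved 0.6 units closer together.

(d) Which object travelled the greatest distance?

the yellow sphere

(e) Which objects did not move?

the cyan torus and the white cylinder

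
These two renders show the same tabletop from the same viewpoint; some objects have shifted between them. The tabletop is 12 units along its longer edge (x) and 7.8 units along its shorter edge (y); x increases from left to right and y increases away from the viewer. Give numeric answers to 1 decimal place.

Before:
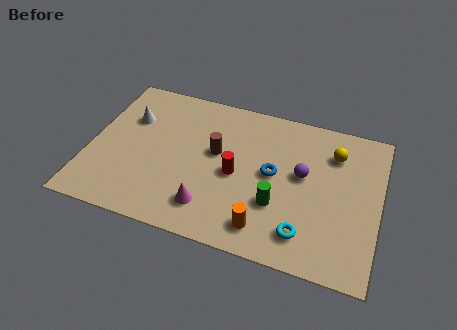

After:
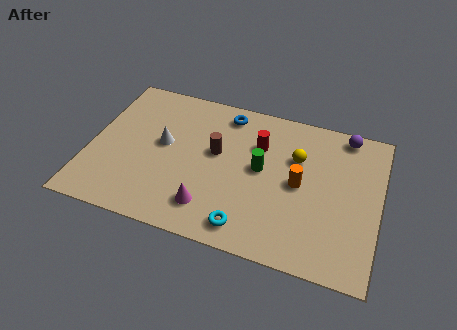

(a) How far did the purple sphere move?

3.1

The purple sphere was near (8.8, 4.4) before and (10.4, 7.0) after, so it travelled √(1.6² + 2.6²) ≈ 3.1 units.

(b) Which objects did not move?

the brown cylinder and the magenta cone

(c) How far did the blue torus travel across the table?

3.4

The blue torus was near (7.6, 4.1) before and (5.4, 6.7) after, so it travelled √(2.2² + 2.6²) ≈ 3.4 units.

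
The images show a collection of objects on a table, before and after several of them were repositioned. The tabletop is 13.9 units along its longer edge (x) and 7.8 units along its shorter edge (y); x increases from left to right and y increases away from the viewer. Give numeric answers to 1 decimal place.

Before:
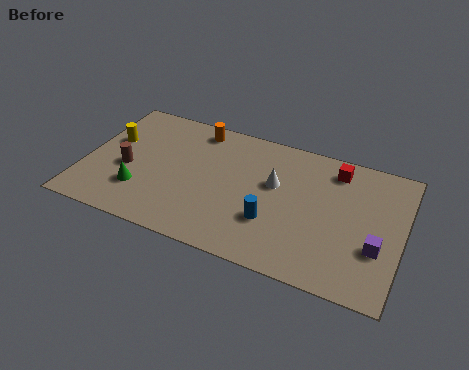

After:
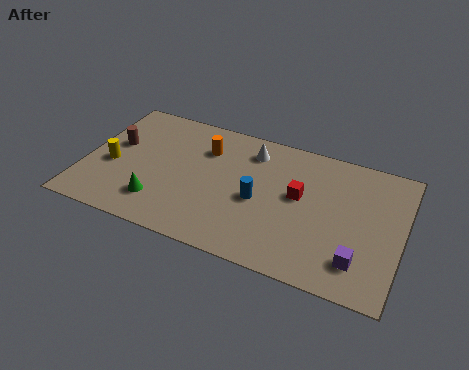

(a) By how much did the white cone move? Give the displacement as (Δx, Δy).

(-1.2, 1.6)

From the two frames, the white cone sits at roughly (8.3, 4.7) before and (7.1, 6.3) after.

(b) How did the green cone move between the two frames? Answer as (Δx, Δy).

(0.9, -0.4)

From the two frames, the green cone sits at roughly (2.6, 2.2) before and (3.5, 1.8) after.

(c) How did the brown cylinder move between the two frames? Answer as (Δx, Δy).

(-0.7, 1.3)

The brown cylinder started near (1.9, 3.3) and ended near (1.2, 4.6).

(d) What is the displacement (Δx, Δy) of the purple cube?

(-0.7, -1.0)

From the two frames, the purple cube sits at roughly (12.9, 2.7) before and (12.2, 1.7) after.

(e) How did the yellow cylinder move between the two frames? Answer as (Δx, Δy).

(0.2, -1.5)

The yellow cylinder was at about (1.0, 4.8) and moved to about (1.2, 3.3).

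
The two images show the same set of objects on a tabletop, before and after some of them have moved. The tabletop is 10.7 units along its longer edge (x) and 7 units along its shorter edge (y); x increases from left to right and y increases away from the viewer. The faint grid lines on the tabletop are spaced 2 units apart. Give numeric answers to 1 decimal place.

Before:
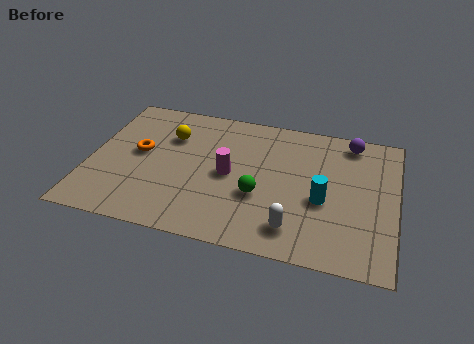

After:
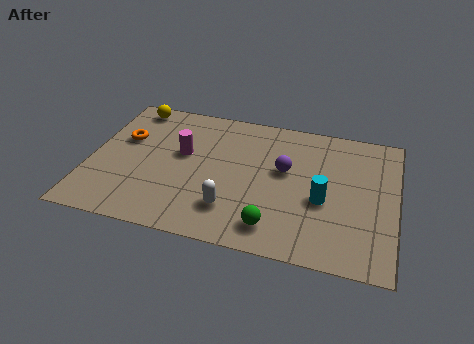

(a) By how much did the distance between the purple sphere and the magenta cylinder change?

-1.3

The distance was about 4.9 in the first image and 3.6 in the second, so they moved 1.3 units closer together.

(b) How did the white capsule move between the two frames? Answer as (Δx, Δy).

(-2.2, 0.4)

From the two frames, the white capsule sits at roughly (7.3, 1.3) before and (5.1, 1.7) after.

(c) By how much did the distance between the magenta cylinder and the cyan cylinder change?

+1.8

They were about 3.3 units apart before and 5.1 after — 1.8 units further apart.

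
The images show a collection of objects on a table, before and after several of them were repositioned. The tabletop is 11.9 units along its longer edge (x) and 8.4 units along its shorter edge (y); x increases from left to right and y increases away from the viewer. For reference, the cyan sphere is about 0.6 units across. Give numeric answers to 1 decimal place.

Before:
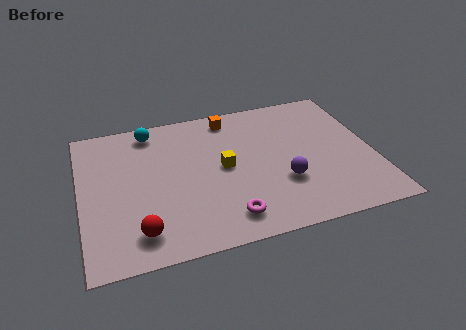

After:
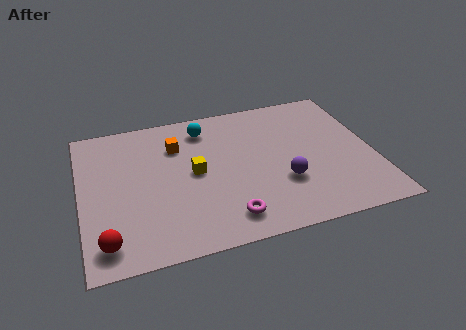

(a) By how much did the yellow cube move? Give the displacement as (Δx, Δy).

(-1.2, 0.0)

From the two frames, the yellow cube sits at roughly (5.8, 4.3) before and (4.6, 4.3) after.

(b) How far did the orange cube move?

2.6

The orange cube was near (6.3, 7.3) before and (4.0, 6.1) after, so it travelled √(2.3² + 1.2²) ≈ 2.6 units.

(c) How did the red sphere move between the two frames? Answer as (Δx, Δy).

(-1.3, -0.2)

The red sphere was at about (2.2, 1.5) and moved to about (0.9, 1.3).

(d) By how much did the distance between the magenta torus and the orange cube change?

-0.9

The distance was about 5.9 in the first image and 5.0 in the second, so they moved 0.9 units closer together.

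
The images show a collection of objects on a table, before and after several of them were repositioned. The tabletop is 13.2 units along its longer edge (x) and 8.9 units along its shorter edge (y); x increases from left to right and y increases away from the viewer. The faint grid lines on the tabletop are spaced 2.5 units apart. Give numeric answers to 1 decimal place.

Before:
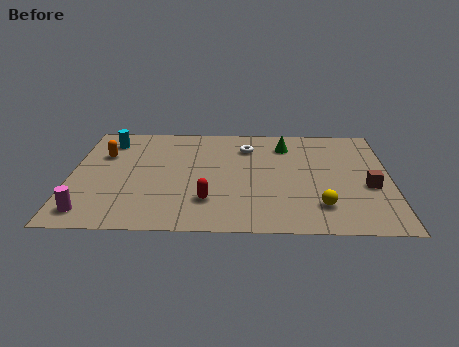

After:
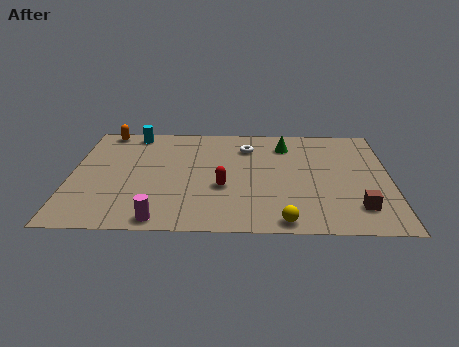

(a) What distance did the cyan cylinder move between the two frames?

1.2

From (1.5, 7.2) to (2.5, 7.9), the cyan cylinder covered √(1.0² + 0.7²) ≈ 1.2 units.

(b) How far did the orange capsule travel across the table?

2.1

From (1.3, 6.0) to (1.3, 8.1), the orange capsule covered √(0.0² + 2.1²) ≈ 2.1 units.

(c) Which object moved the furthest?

the magenta cylinder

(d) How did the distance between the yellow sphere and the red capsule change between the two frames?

-1.0

The distance was about 4.6 in the first image and 3.6 in the second, so they moved 1.0 units closer together.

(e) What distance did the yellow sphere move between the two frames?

1.9

The yellow sphere moved from about (10.3, 2.0) to (8.8, 0.8), a distance of √(1.5² + 1.2²) ≈ 1.9.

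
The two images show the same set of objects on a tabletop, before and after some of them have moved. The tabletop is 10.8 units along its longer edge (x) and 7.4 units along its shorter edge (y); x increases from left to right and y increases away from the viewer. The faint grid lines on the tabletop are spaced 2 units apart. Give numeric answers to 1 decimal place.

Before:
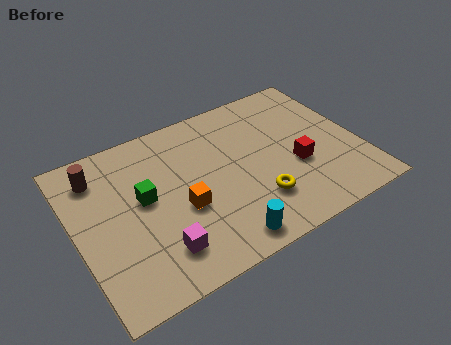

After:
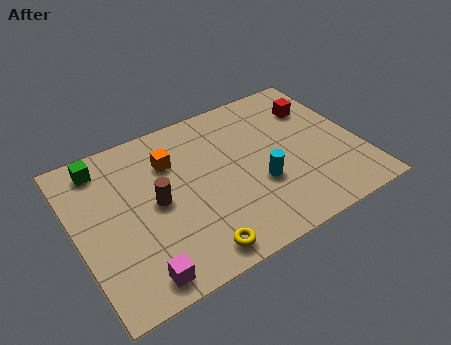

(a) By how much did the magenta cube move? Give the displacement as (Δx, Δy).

(-0.9, -0.7)

The magenta cube was at about (2.8, 1.6) and moved to about (1.9, 0.9).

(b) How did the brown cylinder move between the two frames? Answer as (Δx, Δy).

(1.9, -2.2)

The brown cylinder started near (1.1, 5.9) and ended near (3.0, 3.7).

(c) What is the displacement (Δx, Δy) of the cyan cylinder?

(1.7, 1.8)

The cyan cylinder started near (5.1, 0.9) and ended near (6.8, 2.7).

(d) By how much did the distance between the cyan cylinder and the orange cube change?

+1.6

They were about 2.4 units apart before and 4.0 after — 1.6 units further apart.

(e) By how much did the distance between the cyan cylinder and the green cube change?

+2.5

They were about 4.1 units apart before and 6.6 after — 2.5 units further apart.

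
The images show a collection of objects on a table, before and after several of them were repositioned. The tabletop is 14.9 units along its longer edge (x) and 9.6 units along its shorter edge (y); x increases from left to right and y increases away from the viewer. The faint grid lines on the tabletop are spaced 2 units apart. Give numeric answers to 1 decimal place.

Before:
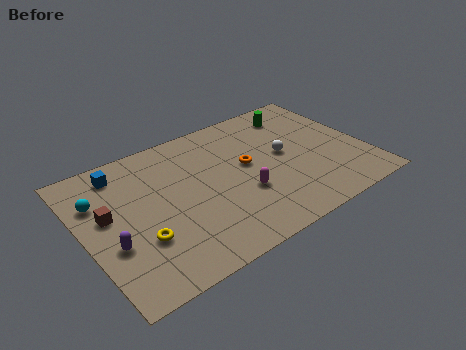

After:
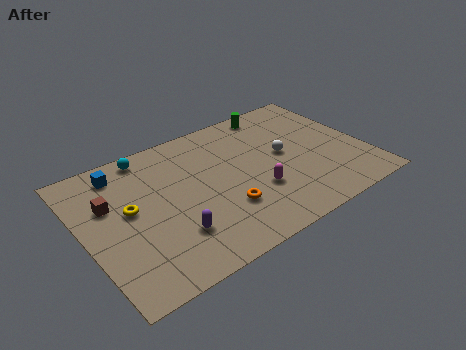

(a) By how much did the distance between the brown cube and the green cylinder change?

-1.3

Before: roughly 11.0 units apart; after: 9.7. That's 1.3 units closer together.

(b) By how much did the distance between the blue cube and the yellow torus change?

-2.2

They were about 5.0 units apart before and 2.8 after — 2.2 units closer together.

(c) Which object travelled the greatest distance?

the cyan sphere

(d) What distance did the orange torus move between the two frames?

2.9

The orange torus moved from about (8.7, 5.3) to (7.0, 2.9), a distance of √(1.7² + 2.4²) ≈ 2.9.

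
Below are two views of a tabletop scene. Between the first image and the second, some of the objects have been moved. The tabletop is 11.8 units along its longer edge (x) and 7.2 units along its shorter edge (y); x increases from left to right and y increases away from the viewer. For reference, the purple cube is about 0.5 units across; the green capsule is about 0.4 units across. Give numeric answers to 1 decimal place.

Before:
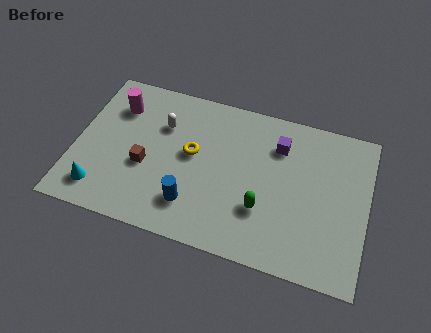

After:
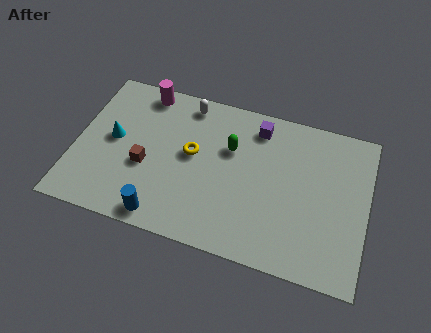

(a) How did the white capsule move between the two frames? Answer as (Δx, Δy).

(0.9, 1.3)

From the two frames, the white capsule sits at roughly (3.4, 5.0) before and (4.3, 6.3) after.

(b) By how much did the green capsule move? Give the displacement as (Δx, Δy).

(-1.5, 2.4)

The green capsule was at about (7.7, 2.3) and moved to about (6.2, 4.7).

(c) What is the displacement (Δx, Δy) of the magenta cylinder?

(1.0, 1.0)

The magenta cylinder was at about (1.5, 5.4) and moved to about (2.5, 6.4).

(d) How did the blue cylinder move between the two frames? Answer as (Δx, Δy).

(-1.1, -0.9)

The blue cylinder started near (4.9, 1.7) and ended near (3.8, 0.8).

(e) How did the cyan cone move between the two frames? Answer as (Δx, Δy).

(0.3, 2.5)

From the two frames, the cyan cone sits at roughly (1.2, 1.3) before and (1.5, 3.8) after.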